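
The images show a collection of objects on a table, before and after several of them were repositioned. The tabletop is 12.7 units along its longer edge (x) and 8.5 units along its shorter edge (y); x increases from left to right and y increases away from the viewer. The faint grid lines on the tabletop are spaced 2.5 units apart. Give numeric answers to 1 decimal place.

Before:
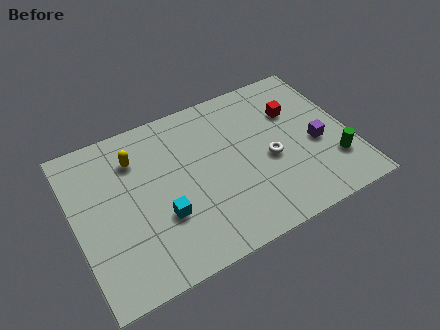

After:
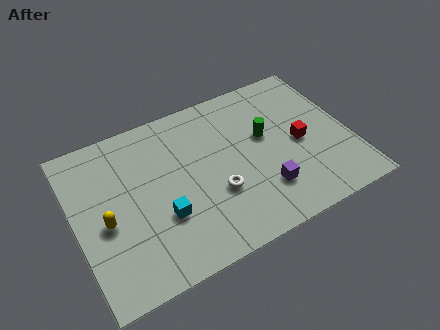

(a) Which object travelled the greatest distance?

the green cylinder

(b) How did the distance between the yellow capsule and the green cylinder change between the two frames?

-1.9

Before: roughly 9.6 units apart; after: 7.7. That's 1.9 units closer together.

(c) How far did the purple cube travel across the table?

3.0

The purple cube moved from about (11.1, 3.6) to (8.4, 2.2), a distance of √(2.7² + 1.4²) ≈ 3.0.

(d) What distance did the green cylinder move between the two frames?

3.9

The green cylinder moved from about (11.7, 2.3) to (8.9, 5.0), a distance of √(2.8² + 2.7²) ≈ 3.9.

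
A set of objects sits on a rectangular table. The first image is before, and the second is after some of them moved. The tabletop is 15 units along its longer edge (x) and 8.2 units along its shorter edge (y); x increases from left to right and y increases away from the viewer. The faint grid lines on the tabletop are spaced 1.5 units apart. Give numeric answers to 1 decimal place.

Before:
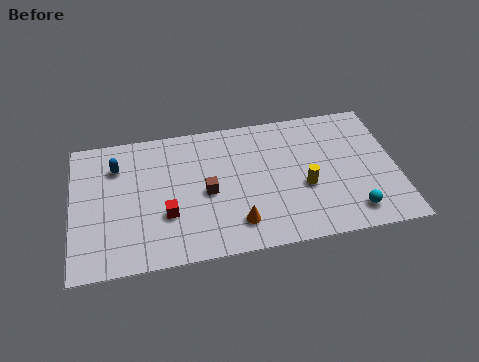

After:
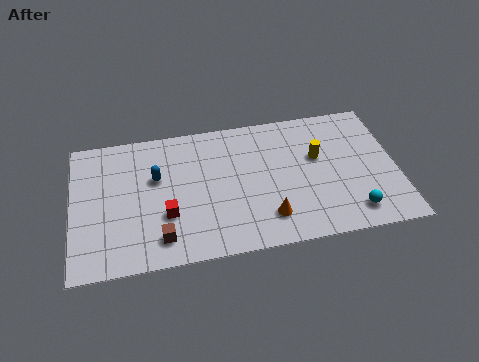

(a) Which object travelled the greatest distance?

the brown cube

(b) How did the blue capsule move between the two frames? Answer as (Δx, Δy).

(1.8, -1.0)

The blue capsule was at about (2.1, 6.1) and moved to about (3.9, 5.1).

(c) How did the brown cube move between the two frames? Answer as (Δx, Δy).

(-2.2, -2.3)

The brown cube was at about (6.2, 3.8) and moved to about (4.0, 1.5).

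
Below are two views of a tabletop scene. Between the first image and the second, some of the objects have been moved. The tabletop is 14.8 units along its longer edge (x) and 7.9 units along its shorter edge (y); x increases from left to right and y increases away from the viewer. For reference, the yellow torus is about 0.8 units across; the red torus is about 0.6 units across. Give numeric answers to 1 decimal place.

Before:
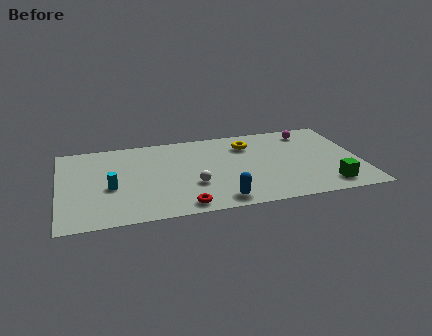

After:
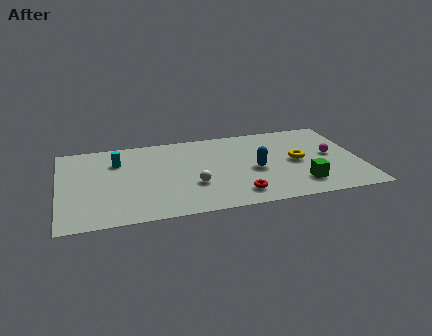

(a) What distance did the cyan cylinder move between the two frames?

2.4

The cyan cylinder moved from about (2.5, 3.3) to (2.9, 5.7), a distance of √(0.4² + 2.4²) ≈ 2.4.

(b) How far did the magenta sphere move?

2.7

From (12.5, 6.6) to (13.4, 4.1), the magenta sphere covered √(0.9² + 2.5²) ≈ 2.7 units.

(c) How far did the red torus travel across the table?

2.7

The red torus was near (5.9, 0.9) before and (8.6, 1.4) after, so it travelled √(2.7² + 0.5²) ≈ 2.7 units.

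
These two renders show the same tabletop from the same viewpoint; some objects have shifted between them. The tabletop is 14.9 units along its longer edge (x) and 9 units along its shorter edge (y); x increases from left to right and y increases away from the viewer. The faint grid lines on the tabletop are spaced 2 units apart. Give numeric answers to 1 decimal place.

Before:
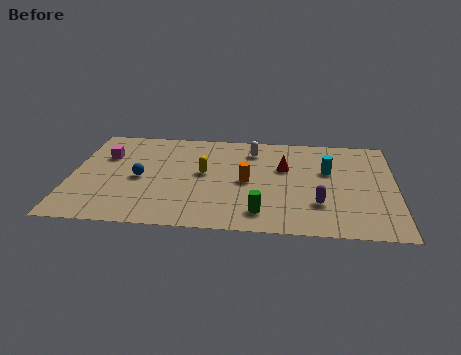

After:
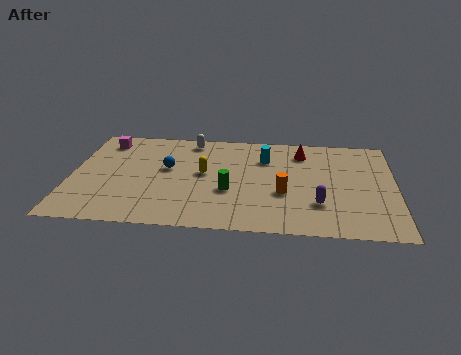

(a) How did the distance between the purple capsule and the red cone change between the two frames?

+1.2

The distance was about 3.5 in the first image and 4.7 in the second, so they moved 1.2 units further apart.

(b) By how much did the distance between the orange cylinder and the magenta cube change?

+2.5

The distance was about 6.8 in the first image and 9.3 in the second, so they moved 2.5 units further apart.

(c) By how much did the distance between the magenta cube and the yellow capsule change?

+0.6

They were about 4.8 units apart before and 5.4 after — 0.6 units further apart.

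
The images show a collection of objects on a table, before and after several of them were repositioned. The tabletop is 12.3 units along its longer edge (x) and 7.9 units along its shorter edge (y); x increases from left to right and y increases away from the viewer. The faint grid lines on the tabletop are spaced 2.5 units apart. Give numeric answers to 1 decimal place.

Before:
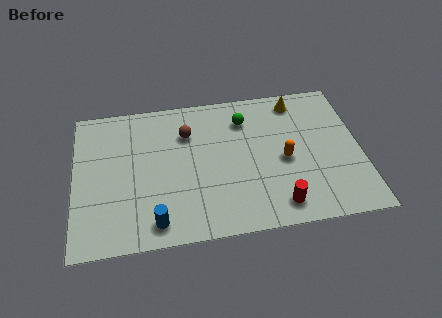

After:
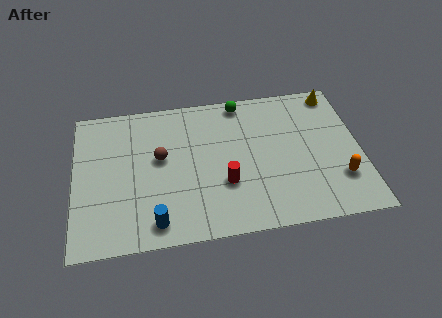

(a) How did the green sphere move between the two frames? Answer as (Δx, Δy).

(-0.1, 1.0)

The green sphere started near (7.4, 6.1) and ended near (7.3, 7.1).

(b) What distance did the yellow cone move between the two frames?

1.7

The yellow cone was near (9.7, 6.8) before and (11.4, 7.0) after, so it travelled √(1.7² + 0.2²) ≈ 1.7 units.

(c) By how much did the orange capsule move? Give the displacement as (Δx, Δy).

(2.3, -1.4)

The orange capsule was at about (9.0, 3.6) and moved to about (11.3, 2.2).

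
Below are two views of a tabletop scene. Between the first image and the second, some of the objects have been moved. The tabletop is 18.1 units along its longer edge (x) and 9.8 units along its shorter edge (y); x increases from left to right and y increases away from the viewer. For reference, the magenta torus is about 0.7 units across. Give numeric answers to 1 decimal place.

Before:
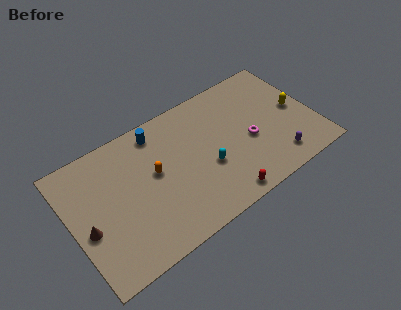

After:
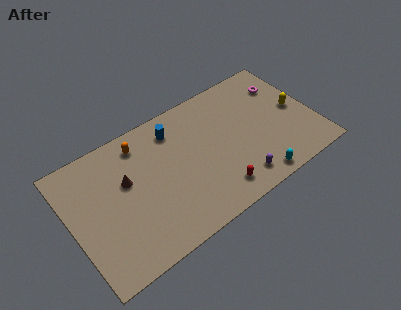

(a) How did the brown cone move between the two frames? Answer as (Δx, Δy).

(3.2, 1.9)

The brown cone was at about (1.0, 4.1) and moved to about (4.2, 6.0).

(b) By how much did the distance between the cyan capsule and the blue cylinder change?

+3.0

Before: roughly 5.5 units apart; after: 8.5. That's 3.0 units further apart.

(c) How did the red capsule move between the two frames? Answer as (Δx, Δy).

(-0.3, 0.7)

The red capsule was at about (10.5, 1.0) and moved to about (10.2, 1.7).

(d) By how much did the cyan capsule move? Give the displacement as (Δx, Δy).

(3.1, -2.8)

The cyan capsule started near (9.9, 3.8) and ended near (13.0, 1.0).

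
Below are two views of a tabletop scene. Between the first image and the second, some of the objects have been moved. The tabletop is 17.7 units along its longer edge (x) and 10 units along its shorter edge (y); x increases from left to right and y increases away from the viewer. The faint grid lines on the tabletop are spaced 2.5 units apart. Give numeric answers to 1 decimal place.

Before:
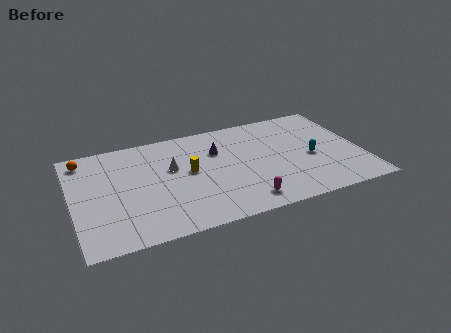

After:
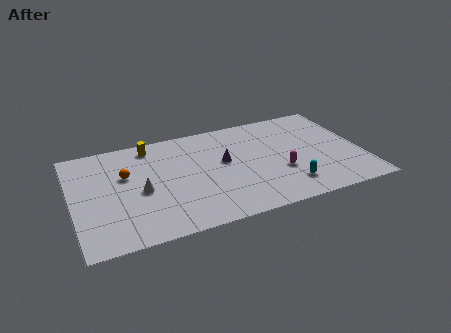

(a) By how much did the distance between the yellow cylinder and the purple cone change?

+2.8

The distance was about 2.4 in the first image and 5.2 in the second, so they moved 2.8 units further apart.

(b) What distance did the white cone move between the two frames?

2.6

The white cone moved from about (6.1, 6.1) to (4.1, 4.5), a distance of √(2.0² + 1.6²) ≈ 2.6.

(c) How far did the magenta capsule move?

3.3

The magenta capsule moved from about (10.1, 1.5) to (12.6, 3.6), a distance of √(2.5² + 2.1²) ≈ 3.3.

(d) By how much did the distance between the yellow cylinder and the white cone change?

+3.1

The distance was about 1.2 in the first image and 4.3 in the second, so they moved 3.1 units further apart.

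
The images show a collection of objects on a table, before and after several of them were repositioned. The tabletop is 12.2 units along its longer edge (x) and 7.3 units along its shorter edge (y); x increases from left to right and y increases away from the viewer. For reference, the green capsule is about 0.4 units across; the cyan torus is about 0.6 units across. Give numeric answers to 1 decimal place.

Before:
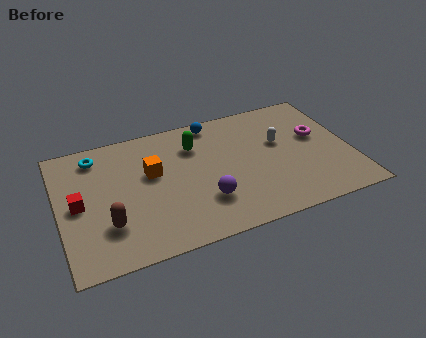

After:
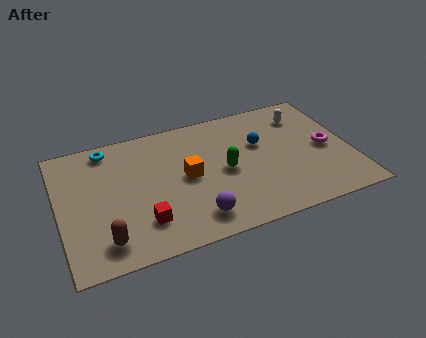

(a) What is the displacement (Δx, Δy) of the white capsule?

(1.2, 1.3)

The white capsule started near (9.3, 4.4) and ended near (10.5, 5.7).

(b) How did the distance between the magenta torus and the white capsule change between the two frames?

+0.7

They were about 1.6 units apart before and 2.3 after — 0.7 units further apart.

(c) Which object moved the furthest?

the red cube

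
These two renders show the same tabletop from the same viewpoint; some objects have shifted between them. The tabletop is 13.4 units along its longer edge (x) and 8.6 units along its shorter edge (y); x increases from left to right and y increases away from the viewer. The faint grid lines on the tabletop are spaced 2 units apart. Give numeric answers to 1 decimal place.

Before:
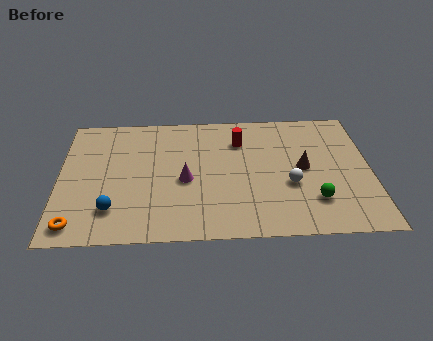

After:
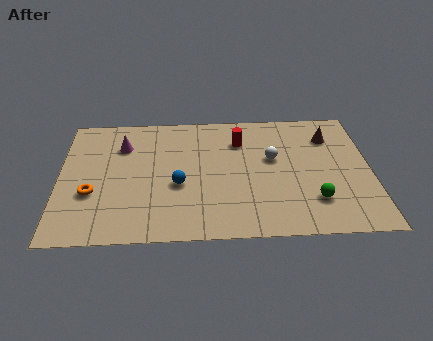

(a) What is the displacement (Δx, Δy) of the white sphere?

(-0.7, 1.8)

From the two frames, the white sphere sits at roughly (9.9, 3.3) before and (9.2, 5.1) after.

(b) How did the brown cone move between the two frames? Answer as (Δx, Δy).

(1.2, 2.1)

From the two frames, the brown cone sits at roughly (10.5, 4.4) before and (11.7, 6.5) after.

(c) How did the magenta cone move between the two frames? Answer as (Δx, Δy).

(-2.7, 2.5)

From the two frames, the magenta cone sits at roughly (5.4, 3.8) before and (2.7, 6.3) after.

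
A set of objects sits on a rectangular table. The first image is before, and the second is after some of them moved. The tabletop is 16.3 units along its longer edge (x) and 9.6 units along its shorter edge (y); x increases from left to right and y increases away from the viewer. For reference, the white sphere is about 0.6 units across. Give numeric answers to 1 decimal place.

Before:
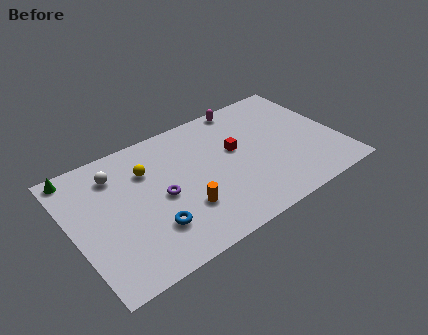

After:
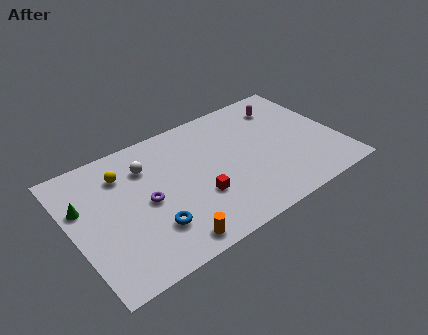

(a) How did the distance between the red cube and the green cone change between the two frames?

-2.6

Before: roughly 9.8 units apart; after: 7.2. That's 2.6 units closer together.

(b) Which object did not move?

the blue torus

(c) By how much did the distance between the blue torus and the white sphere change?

-0.6

Before: roughly 5.1 units apart; after: 4.5. That's 0.6 units closer together.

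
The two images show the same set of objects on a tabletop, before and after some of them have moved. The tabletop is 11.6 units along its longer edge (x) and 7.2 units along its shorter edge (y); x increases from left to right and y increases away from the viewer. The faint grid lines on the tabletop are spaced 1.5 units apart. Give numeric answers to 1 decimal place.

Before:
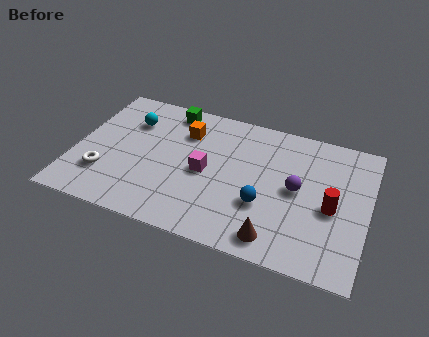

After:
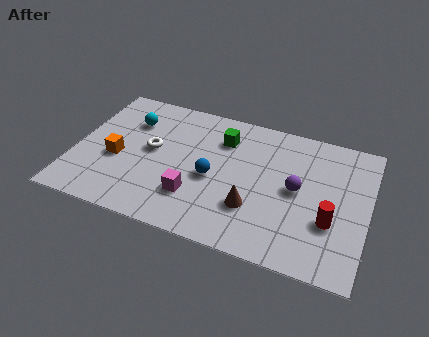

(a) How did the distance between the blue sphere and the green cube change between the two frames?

-3.4

Before: roughly 5.6 units apart; after: 2.2. That's 3.4 units closer together.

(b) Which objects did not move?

the purple sphere and the cyan sphere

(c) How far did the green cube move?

2.4

The green cube moved from about (3.5, 6.3) to (5.7, 5.4), a distance of √(2.2² + 0.9²) ≈ 2.4.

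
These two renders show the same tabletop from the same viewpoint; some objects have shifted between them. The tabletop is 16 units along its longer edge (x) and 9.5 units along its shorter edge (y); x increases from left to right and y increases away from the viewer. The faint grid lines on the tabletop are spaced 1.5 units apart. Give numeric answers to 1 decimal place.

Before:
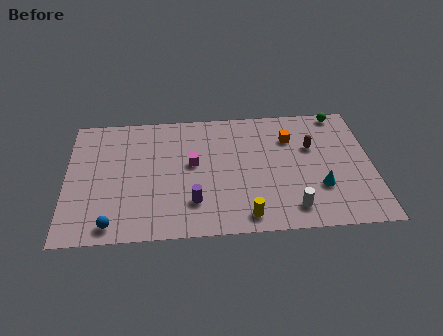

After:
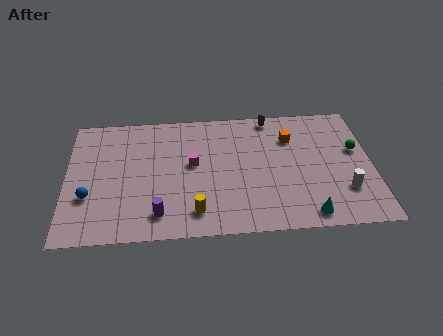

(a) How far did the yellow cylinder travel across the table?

2.6

The yellow cylinder was near (9.3, 1.2) before and (6.7, 1.7) after, so it travelled √(2.6² + 0.5²) ≈ 2.6 units.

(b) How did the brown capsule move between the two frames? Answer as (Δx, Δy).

(-2.1, 2.5)

The brown capsule was at about (12.9, 6.1) and moved to about (10.8, 8.6).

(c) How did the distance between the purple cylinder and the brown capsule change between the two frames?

+1.8

They were about 7.3 units apart before and 9.1 after — 1.8 units further apart.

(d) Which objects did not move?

the magenta cube and the orange cube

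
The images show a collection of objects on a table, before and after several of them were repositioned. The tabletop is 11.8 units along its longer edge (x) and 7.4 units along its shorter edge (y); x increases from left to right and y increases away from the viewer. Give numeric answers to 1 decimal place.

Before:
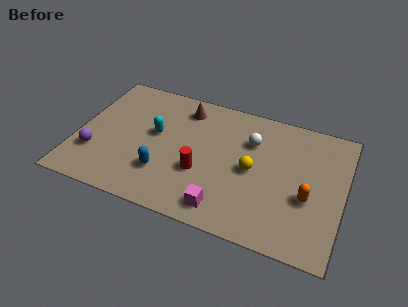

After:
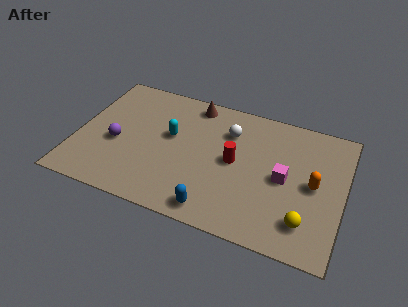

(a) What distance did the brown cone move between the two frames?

0.6

The brown cone was near (4.5, 6.1) before and (4.9, 6.5) after, so it travelled √(0.4² + 0.4²) ≈ 0.6 units.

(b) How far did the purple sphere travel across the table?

1.3

The purple sphere moved from about (0.9, 2.2) to (1.8, 3.1), a distance of √(0.9² + 0.9²) ≈ 1.3.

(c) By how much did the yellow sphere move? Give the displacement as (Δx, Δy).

(2.5, -2.0)

The yellow sphere was at about (7.8, 3.6) and moved to about (10.3, 1.6).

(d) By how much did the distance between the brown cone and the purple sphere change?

-0.7

They were about 5.3 units apart before and 4.6 after — 0.7 units closer together.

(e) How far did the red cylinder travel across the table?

1.8

The red cylinder was near (5.6, 2.7) before and (7.0, 3.8) after, so it travelled √(1.4² + 1.1²) ≈ 1.8 units.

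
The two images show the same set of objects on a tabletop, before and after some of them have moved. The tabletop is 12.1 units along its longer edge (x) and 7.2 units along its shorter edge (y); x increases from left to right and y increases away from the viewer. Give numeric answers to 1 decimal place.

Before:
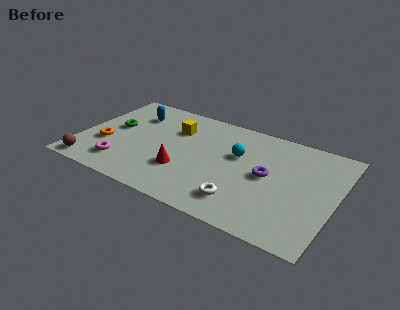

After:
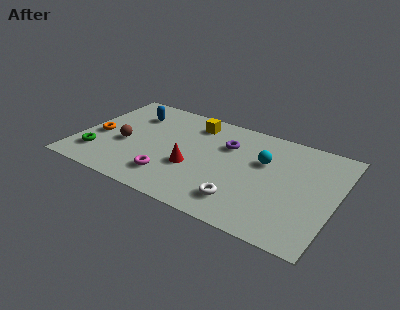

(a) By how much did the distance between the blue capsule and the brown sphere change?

-2.4

Before: roughly 4.8 units apart; after: 2.4. That's 2.4 units closer together.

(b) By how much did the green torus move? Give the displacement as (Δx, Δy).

(-0.4, -2.3)

The green torus started near (1.5, 4.0) and ended near (1.1, 1.7).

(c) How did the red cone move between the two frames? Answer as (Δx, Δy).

(0.4, 0.4)

The red cone was at about (5.1, 2.3) and moved to about (5.5, 2.7).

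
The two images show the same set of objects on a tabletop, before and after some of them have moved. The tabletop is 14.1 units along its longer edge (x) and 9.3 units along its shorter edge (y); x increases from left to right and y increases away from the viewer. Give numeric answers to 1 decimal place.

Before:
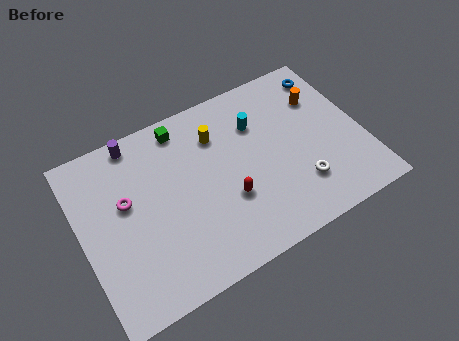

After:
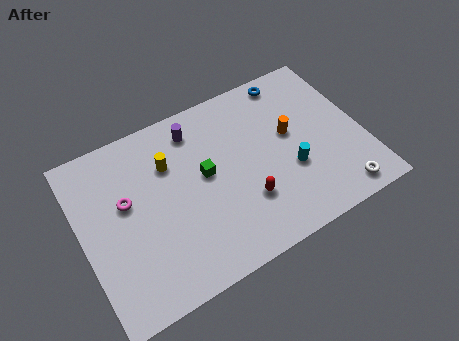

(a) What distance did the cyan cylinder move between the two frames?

3.4

The cyan cylinder moved from about (9.1, 6.6) to (10.3, 3.4), a distance of √(1.2² + 3.2²) ≈ 3.4.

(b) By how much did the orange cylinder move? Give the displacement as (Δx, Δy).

(-1.8, -1.3)

From the two frames, the orange cylinder sits at roughly (12.4, 6.6) before and (10.6, 5.3) after.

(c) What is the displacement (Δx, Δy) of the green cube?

(0.7, -3.0)

From the two frames, the green cube sits at roughly (5.5, 8.1) before and (6.2, 5.1) after.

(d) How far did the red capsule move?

0.9

The red capsule moved from about (7.1, 3.3) to (7.9, 2.8), a distance of √(0.8² + 0.5²) ≈ 0.9.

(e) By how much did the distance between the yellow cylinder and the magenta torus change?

-2.5

The distance was about 5.0 in the first image and 2.5 in the second, so they moved 2.5 units closer together.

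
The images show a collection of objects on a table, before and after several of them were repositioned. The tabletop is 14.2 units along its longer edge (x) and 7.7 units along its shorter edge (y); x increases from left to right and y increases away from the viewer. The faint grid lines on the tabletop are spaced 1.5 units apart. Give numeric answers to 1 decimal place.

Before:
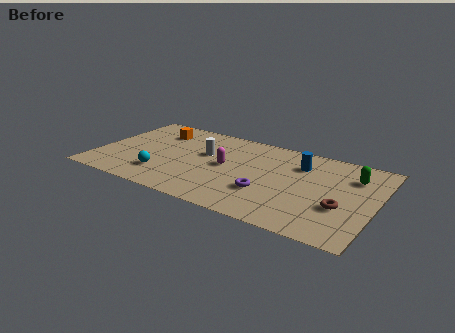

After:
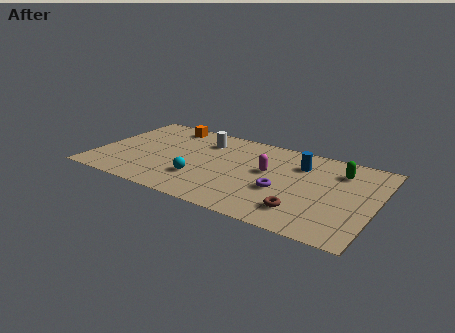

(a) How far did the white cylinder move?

1.2

The white cylinder was near (5.4, 4.7) before and (5.2, 5.9) after, so it travelled √(0.2² + 1.2²) ≈ 1.2 units.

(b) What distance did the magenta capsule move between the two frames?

2.1

The magenta capsule moved from about (6.6, 4.0) to (8.7, 4.4), a distance of √(2.1² + 0.4²) ≈ 2.1.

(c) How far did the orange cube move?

0.9

The orange cube was near (2.7, 5.9) before and (3.1, 6.7) after, so it travelled √(0.4² + 0.8²) ≈ 0.9 units.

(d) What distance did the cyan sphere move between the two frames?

1.9

From (3.6, 1.9) to (5.5, 2.3), the cyan sphere covered √(1.9² + 0.4²) ≈ 1.9 units.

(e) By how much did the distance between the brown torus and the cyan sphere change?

-3.7

The distance was about 9.0 in the first image and 5.3 in the second, so they moved 3.7 units closer together.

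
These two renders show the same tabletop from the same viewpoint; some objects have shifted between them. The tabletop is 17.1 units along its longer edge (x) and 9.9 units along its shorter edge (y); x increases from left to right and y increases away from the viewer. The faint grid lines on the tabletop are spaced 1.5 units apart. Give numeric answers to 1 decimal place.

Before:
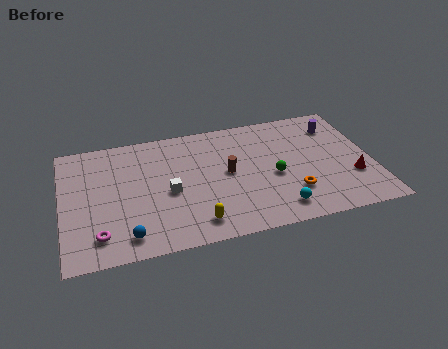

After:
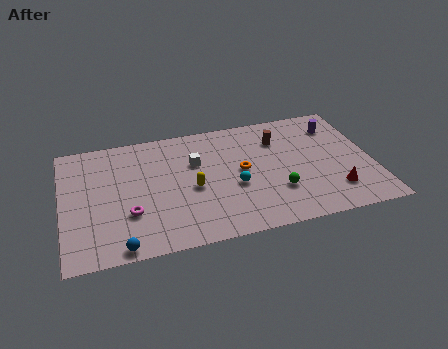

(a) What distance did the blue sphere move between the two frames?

0.8

From (3.4, 1.5) to (3.0, 0.8), the blue sphere covered √(0.4² + 0.7²) ≈ 0.8 units.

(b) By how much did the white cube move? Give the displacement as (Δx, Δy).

(1.6, 2.1)

From the two frames, the white cube sits at roughly (5.8, 4.4) before and (7.4, 6.5) after.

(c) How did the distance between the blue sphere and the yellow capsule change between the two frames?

+1.8

Before: roughly 3.7 units apart; after: 5.5. That's 1.8 units further apart.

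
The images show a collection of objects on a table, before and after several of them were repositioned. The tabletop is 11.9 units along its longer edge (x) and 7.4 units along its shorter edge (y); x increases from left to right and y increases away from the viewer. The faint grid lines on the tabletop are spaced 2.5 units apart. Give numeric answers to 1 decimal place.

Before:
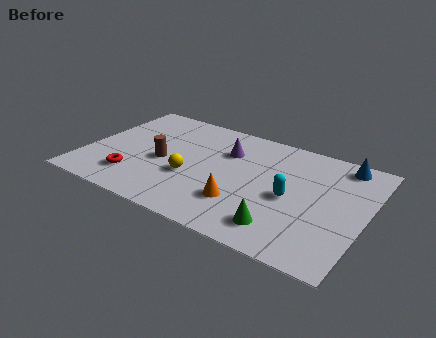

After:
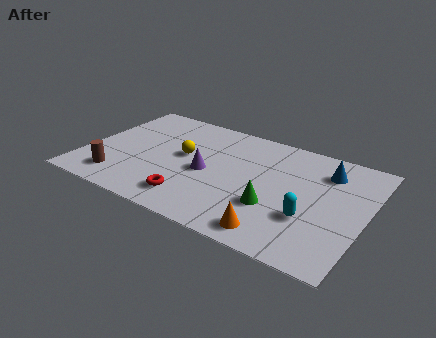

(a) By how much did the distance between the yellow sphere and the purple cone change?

-1.4

They were about 2.7 units apart before and 1.3 after — 1.4 units closer together.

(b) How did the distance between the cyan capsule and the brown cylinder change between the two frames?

+2.6

Before: roughly 5.5 units apart; after: 8.1. That's 2.6 units further apart.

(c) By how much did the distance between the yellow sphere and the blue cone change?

-0.9

The distance was about 7.0 in the first image and 6.1 in the second, so they moved 0.9 units closer together.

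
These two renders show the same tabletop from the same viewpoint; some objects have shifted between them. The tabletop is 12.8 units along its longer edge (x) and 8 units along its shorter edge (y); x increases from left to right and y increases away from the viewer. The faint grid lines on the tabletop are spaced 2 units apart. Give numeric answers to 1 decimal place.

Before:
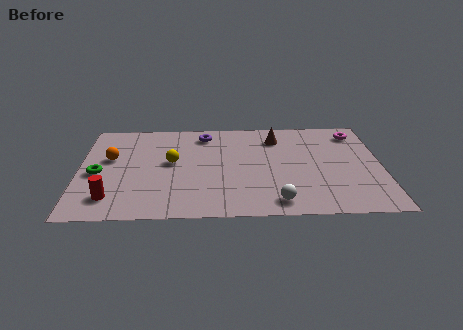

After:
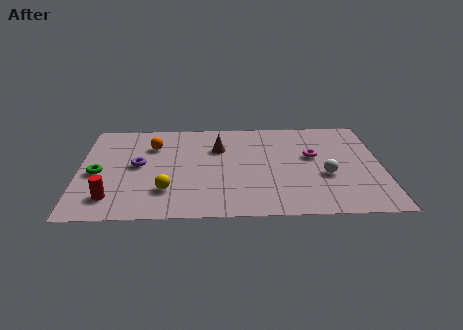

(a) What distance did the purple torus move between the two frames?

3.8

The purple torus moved from about (5.3, 6.7) to (2.5, 4.2), a distance of √(2.8² + 2.5²) ≈ 3.8.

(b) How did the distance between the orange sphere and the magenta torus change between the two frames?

-3.8

The distance was about 10.7 in the first image and 6.9 in the second, so they moved 3.8 units closer together.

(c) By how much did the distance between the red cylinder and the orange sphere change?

+1.3

Before: roughly 3.2 units apart; after: 4.5. That's 1.3 units further apart.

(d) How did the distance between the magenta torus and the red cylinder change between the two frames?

-2.5

Before: roughly 11.5 units apart; after: 9.0. That's 2.5 units closer together.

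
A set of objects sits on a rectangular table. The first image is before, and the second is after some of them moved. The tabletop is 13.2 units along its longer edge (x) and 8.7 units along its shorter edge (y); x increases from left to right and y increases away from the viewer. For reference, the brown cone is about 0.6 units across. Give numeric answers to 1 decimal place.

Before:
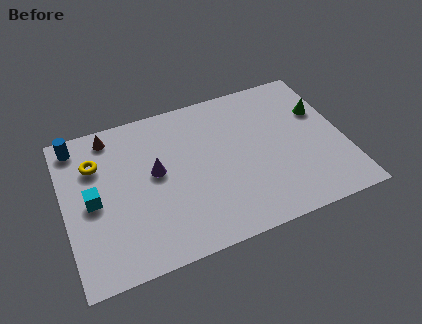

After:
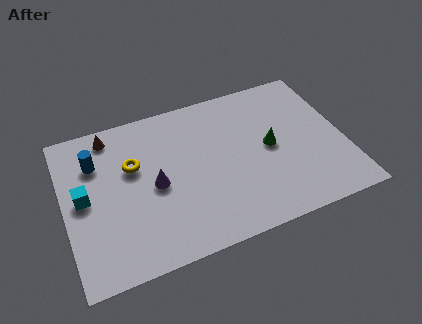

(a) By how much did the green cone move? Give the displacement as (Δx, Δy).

(-2.6, -1.3)

From the two frames, the green cone sits at roughly (12.3, 5.7) before and (9.7, 4.4) after.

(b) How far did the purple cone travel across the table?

0.7

From (4.3, 4.8) to (4.2, 4.1), the purple cone covered √(0.1² + 0.7²) ≈ 0.7 units.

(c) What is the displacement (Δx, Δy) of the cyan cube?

(-0.4, 0.3)

The cyan cube was at about (1.3, 4.2) and moved to about (0.9, 4.5).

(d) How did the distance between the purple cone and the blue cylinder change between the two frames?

-1.1

The distance was about 4.5 in the first image and 3.4 in the second, so they moved 1.1 units closer together.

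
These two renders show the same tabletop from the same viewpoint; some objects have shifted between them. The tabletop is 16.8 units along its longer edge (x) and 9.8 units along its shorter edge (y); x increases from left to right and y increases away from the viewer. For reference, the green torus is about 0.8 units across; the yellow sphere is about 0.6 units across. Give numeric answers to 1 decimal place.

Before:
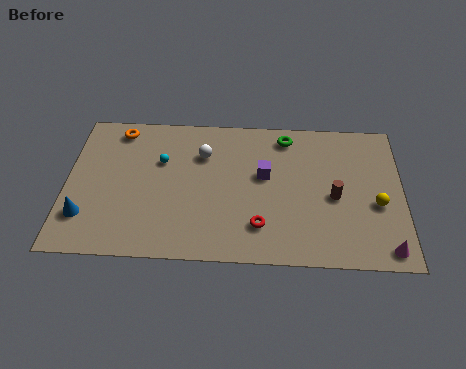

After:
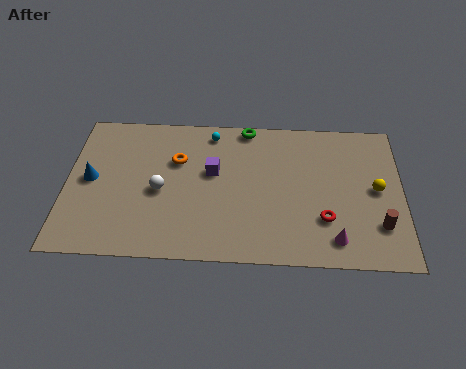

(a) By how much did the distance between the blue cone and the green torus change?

-2.8

Before: roughly 11.6 units apart; after: 8.8. That's 2.8 units closer together.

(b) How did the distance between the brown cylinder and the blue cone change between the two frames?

+2.1

The distance was about 12.5 in the first image and 14.6 in the second, so they moved 2.1 units further apart.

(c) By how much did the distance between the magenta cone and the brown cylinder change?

-1.7

They were about 4.1 units apart before and 2.4 after — 1.7 units closer together.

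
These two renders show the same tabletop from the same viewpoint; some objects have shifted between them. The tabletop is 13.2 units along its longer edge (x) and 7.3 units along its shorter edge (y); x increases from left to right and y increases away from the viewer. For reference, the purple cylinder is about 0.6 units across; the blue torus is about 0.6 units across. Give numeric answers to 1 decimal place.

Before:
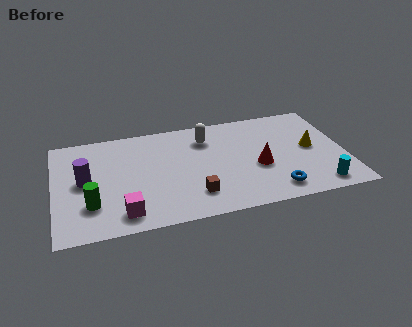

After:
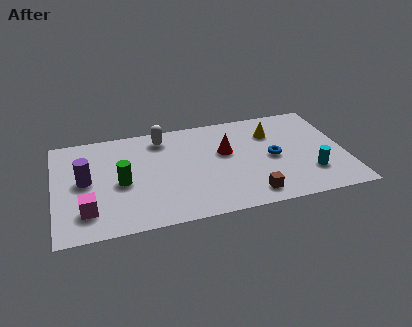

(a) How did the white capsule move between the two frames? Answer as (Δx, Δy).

(-2.0, 0.5)

From the two frames, the white capsule sits at roughly (7.0, 5.6) before and (5.0, 6.1) after.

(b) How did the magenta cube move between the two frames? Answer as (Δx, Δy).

(-1.6, 0.5)

The magenta cube was at about (3.0, 1.2) and moved to about (1.4, 1.7).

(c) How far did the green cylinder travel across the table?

1.8

From (1.6, 2.1) to (3.0, 3.3), the green cylinder covered √(1.4² + 1.2²) ≈ 1.8 units.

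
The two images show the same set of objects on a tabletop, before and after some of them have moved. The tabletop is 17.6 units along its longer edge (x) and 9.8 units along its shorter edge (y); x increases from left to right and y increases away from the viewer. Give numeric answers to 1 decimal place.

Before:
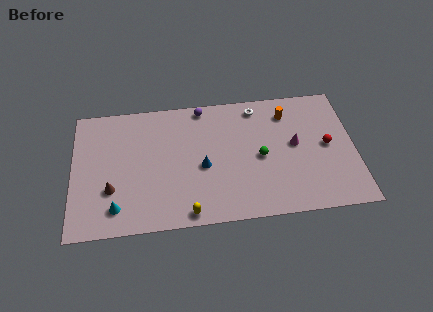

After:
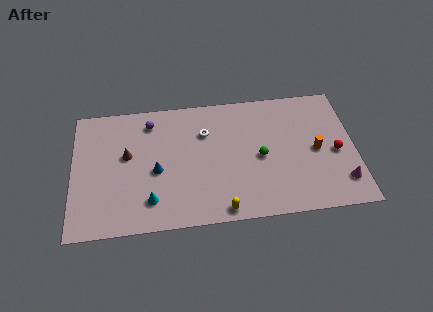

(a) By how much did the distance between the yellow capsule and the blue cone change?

+1.7

They were about 3.5 units apart before and 5.2 after — 1.7 units further apart.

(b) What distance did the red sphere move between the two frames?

0.8

The red sphere moved from about (15.9, 5.0) to (16.4, 4.4), a distance of √(0.5² + 0.6²) ≈ 0.8.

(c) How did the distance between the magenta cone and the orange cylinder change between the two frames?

+0.5

Before: roughly 2.5 units apart; after: 3.0. That's 0.5 units further apart.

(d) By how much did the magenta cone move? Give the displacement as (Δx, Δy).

(2.8, -3.2)

From the two frames, the magenta cone sits at roughly (13.9, 5.3) before and (16.7, 2.1) after.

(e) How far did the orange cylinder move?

3.5

The orange cylinder was near (13.5, 7.8) before and (15.2, 4.7) after, so it travelled √(1.7² + 3.1²) ≈ 3.5 units.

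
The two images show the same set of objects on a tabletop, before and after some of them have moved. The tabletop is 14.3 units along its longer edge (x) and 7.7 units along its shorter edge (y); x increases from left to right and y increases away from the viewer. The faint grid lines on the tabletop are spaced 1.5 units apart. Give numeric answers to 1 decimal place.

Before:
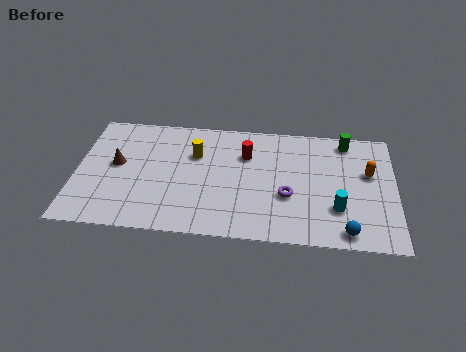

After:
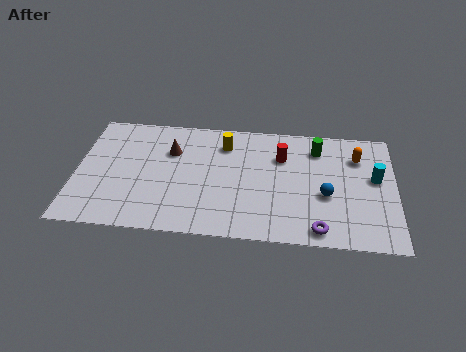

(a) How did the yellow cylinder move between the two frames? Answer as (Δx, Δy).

(1.3, 0.8)

The yellow cylinder started near (5.3, 5.2) and ended near (6.6, 6.0).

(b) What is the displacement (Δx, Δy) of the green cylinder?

(-1.3, -0.6)

From the two frames, the green cylinder sits at roughly (12.1, 6.7) before and (10.8, 6.1) after.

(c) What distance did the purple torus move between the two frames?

2.4

From (9.5, 2.9) to (10.9, 0.9), the purple torus covered √(1.4² + 2.0²) ≈ 2.4 units.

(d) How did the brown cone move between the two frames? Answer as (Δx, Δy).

(2.4, 1.1)

The brown cone was at about (1.8, 4.2) and moved to about (4.2, 5.3).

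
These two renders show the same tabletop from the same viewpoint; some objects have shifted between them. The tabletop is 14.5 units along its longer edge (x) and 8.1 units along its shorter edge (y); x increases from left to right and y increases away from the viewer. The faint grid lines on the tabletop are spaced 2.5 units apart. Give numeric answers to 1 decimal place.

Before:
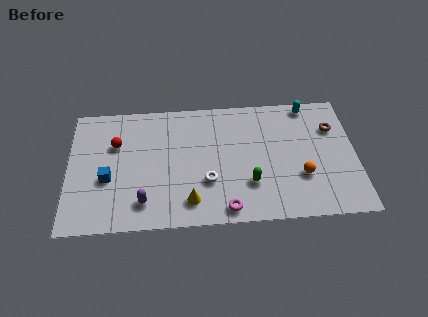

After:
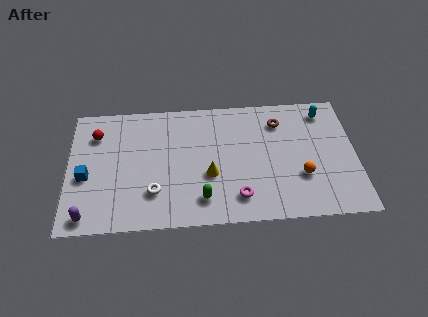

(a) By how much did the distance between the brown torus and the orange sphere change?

+0.3

The distance was about 3.4 in the first image and 3.7 in the second, so they moved 0.3 units further apart.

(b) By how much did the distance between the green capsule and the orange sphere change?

+2.5

The distance was about 2.6 in the first image and 5.1 in the second, so they moved 2.5 units further apart.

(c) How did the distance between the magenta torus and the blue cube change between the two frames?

+1.5

They were about 6.3 units apart before and 7.8 after — 1.5 units further apart.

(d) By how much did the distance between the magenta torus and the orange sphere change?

-0.8

Before: roughly 4.2 units apart; after: 3.4. That's 0.8 units closer together.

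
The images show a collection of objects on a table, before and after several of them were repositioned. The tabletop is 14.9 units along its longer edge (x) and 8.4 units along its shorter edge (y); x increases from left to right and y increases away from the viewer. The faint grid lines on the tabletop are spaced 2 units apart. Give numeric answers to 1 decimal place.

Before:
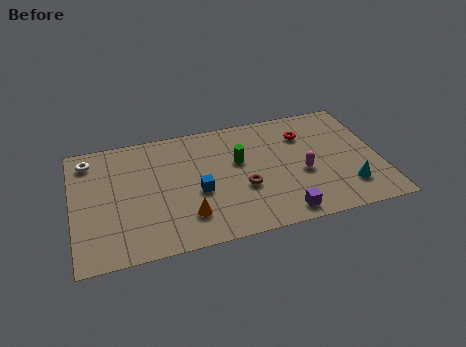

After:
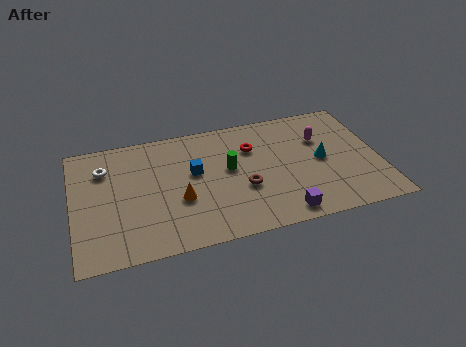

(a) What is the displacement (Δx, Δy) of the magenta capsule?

(1.1, 2.2)

From the two frames, the magenta capsule sits at roughly (11.1, 3.5) before and (12.2, 5.7) after.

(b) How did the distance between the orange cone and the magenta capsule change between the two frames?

+1.6

The distance was about 5.9 in the first image and 7.5 in the second, so they moved 1.6 units further apart.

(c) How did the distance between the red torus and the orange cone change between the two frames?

-2.7

They were about 7.3 units apart before and 4.6 after — 2.7 units closer together.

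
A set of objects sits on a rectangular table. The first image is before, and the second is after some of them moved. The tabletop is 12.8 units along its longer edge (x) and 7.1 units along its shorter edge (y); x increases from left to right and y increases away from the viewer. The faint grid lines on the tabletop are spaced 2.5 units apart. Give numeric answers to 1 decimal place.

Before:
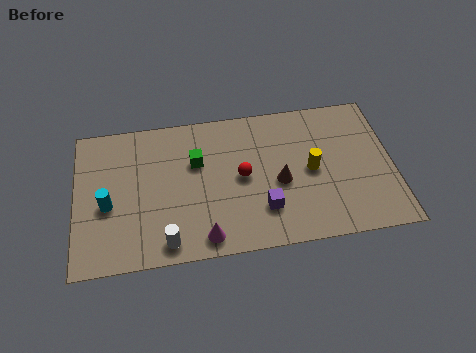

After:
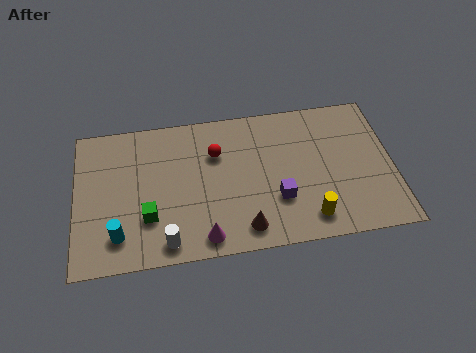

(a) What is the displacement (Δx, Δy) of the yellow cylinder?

(-0.2, -2.3)

The yellow cylinder was at about (9.5, 3.5) and moved to about (9.3, 1.2).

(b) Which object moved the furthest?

the green cube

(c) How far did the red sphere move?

1.6

From (6.7, 3.6) to (5.7, 4.9), the red sphere covered √(1.0² + 1.3²) ≈ 1.6 units.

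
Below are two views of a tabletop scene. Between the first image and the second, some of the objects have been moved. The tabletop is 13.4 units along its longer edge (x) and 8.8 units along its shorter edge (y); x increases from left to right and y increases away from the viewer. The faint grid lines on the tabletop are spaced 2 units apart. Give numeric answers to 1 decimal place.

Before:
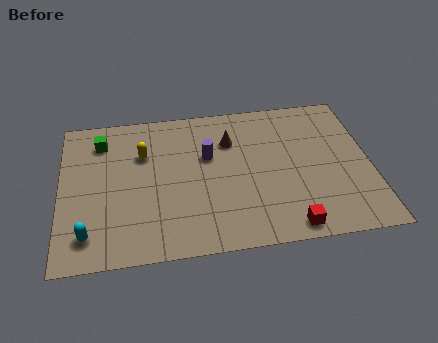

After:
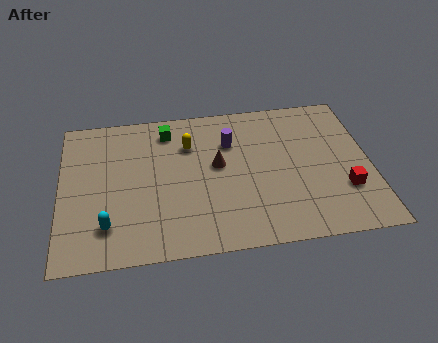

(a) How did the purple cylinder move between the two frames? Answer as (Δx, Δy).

(1.0, 0.7)

The purple cylinder started near (6.4, 5.5) and ended near (7.4, 6.2).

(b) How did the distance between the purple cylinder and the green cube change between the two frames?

-1.9

Before: roughly 4.8 units apart; after: 2.9. That's 1.9 units closer together.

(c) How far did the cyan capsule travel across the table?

0.9

The cyan capsule moved from about (1.2, 1.6) to (2.0, 2.0), a distance of √(0.8² + 0.4²) ≈ 0.9.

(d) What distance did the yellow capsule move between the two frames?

2.0

From (3.6, 6.0) to (5.6, 6.3), the yellow capsule covered √(2.0² + 0.3²) ≈ 2.0 units.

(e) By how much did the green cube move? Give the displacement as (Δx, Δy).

(2.9, 0.3)

From the two frames, the green cube sits at roughly (1.8, 7.0) before and (4.7, 7.3) after.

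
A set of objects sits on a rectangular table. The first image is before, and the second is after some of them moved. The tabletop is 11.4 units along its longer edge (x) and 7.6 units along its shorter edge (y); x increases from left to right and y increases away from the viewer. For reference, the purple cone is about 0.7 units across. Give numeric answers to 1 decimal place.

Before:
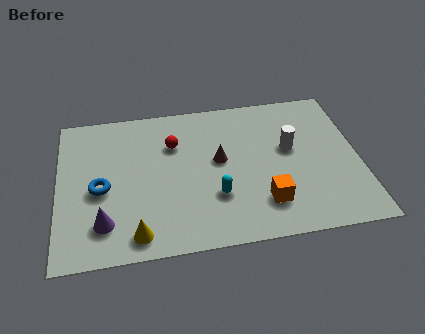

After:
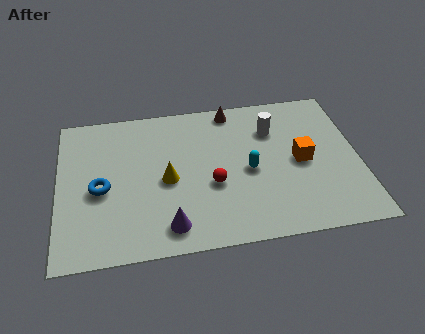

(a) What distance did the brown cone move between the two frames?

2.7

The brown cone moved from about (6.1, 4.2) to (6.7, 6.8), a distance of √(0.6² + 2.6²) ≈ 2.7.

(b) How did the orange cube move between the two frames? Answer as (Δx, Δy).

(1.5, 1.9)

From the two frames, the orange cube sits at roughly (7.7, 1.8) before and (9.2, 3.7) after.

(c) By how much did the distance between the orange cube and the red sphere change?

-1.3

The distance was about 4.8 in the first image and 3.5 in the second, so they moved 1.3 units closer together.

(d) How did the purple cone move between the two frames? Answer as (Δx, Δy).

(2.4, -0.5)

The purple cone started near (1.7, 1.7) and ended near (4.1, 1.2).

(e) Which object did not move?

the blue torus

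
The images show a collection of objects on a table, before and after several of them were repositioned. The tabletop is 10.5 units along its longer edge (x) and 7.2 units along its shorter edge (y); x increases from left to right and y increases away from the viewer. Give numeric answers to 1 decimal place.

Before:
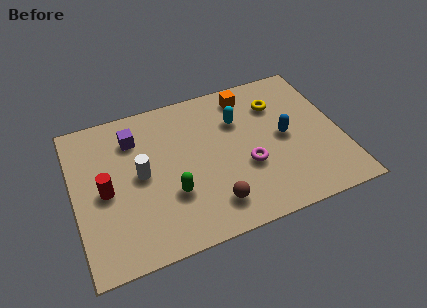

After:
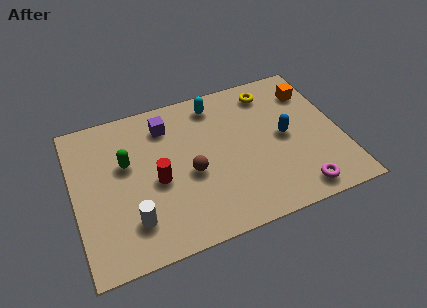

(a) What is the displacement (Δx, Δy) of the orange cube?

(2.5, -0.6)

From the two frames, the orange cube sits at roughly (7.1, 6.1) before and (9.6, 5.5) after.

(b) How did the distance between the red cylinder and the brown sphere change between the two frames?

-3.2

Before: roughly 4.5 units apart; after: 1.3. That's 3.2 units closer together.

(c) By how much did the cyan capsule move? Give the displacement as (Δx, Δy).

(-0.8, 1.1)

The cyan capsule started near (6.6, 5.0) and ended near (5.8, 6.1).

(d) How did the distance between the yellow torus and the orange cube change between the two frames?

+0.3

They were about 1.4 units apart before and 1.7 after — 0.3 units further apart.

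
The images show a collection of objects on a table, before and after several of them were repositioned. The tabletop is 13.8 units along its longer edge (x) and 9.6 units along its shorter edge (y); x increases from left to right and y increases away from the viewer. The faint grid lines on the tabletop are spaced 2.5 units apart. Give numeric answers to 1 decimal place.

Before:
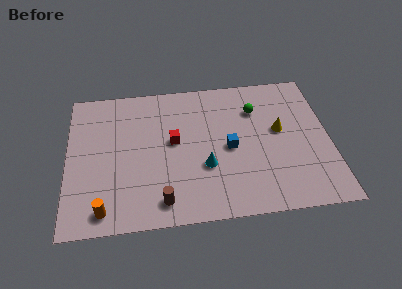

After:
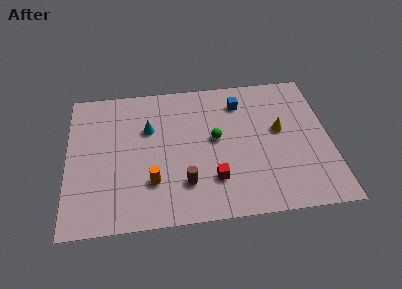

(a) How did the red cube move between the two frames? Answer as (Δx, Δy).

(2.0, -2.8)

The red cube started near (5.6, 5.3) and ended near (7.6, 2.5).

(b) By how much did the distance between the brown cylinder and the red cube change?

-2.5

They were about 4.0 units apart before and 1.5 after — 2.5 units closer together.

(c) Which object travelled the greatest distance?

the cyan cone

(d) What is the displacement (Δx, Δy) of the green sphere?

(-2.2, -1.8)

The green sphere started near (10.0, 7.0) and ended near (7.8, 5.2).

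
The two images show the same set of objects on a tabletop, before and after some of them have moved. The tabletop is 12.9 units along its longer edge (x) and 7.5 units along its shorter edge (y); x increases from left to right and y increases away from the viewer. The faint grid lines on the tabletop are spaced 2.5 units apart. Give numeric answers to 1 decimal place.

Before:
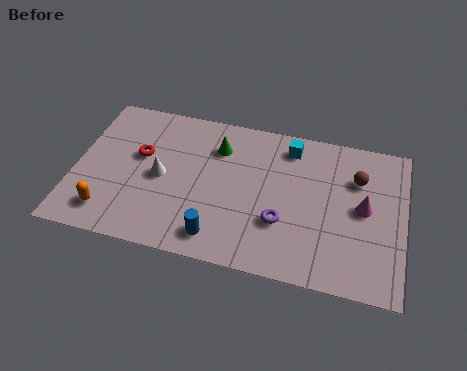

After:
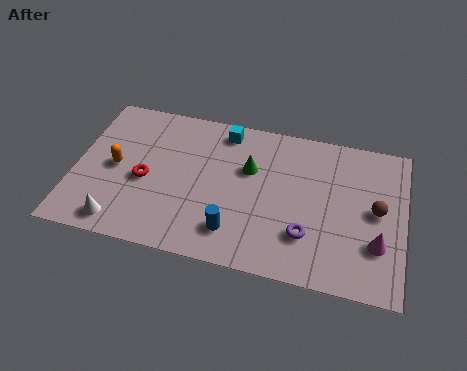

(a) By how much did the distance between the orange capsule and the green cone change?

-0.5

Before: roughly 5.8 units apart; after: 5.3. That's 0.5 units closer together.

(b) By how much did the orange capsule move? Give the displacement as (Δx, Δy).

(0.1, 2.3)

The orange capsule started near (1.5, 1.4) and ended near (1.6, 3.7).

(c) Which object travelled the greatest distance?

the white cone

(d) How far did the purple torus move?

1.1

From (8.2, 2.5) to (9.2, 2.1), the purple torus covered √(1.0² + 0.4²) ≈ 1.1 units.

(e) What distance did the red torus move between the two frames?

1.2

The red torus moved from about (2.5, 4.5) to (2.8, 3.3), a distance of √(0.3² + 1.2²) ≈ 1.2.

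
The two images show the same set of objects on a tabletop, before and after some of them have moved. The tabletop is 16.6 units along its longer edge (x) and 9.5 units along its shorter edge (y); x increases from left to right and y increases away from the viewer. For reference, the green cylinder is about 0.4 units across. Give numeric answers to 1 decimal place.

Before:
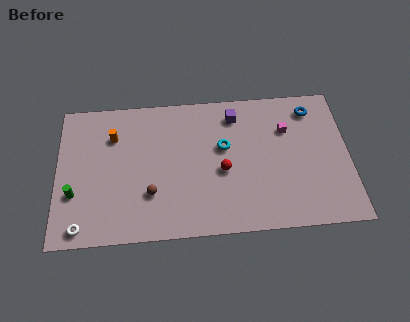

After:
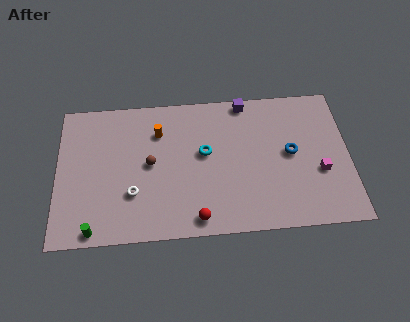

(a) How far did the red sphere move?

3.4

The red sphere was near (9.4, 4.1) before and (7.9, 1.1) after, so it travelled √(1.5² + 3.0²) ≈ 3.4 units.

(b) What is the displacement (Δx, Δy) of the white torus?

(2.9, 2.0)

From the two frames, the white torus sits at roughly (1.4, 1.0) before and (4.3, 3.0) after.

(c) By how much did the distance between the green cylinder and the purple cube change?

+1.5

They were about 10.3 units apart before and 11.8 after — 1.5 units further apart.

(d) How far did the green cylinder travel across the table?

2.6

The green cylinder was near (1.0, 3.2) before and (2.1, 0.8) after, so it travelled √(1.1² + 2.4²) ≈ 2.6 units.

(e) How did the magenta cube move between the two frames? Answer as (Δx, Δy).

(1.8, -3.0)

The magenta cube started near (13.1, 6.6) and ended near (14.9, 3.6).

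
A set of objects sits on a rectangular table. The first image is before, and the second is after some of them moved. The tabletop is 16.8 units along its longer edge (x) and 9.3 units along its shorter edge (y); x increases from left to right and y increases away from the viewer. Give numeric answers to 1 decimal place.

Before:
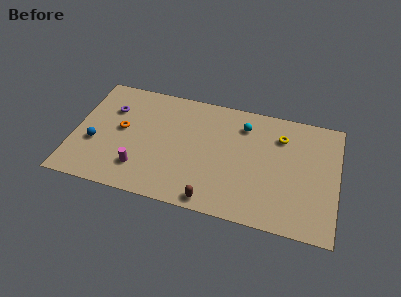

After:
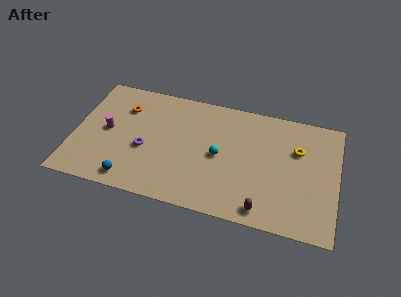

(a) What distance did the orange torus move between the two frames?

1.8

The orange torus was near (3.0, 5.0) before and (3.0, 6.8) after, so it travelled √(0.0² + 1.8²) ≈ 1.8 units.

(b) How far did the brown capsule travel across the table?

3.2

From (9.1, 0.9) to (12.3, 1.1), the brown capsule covered √(3.2² + 0.2²) ≈ 3.2 units.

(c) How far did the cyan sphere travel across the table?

3.1

The cyan sphere was near (10.7, 7.3) before and (9.3, 4.5) after, so it travelled √(1.4² + 2.8²) ≈ 3.1 units.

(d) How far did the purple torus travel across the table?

3.6

From (2.2, 6.5) to (4.6, 3.8), the purple torus covered √(2.4² + 2.7²) ≈ 3.6 units.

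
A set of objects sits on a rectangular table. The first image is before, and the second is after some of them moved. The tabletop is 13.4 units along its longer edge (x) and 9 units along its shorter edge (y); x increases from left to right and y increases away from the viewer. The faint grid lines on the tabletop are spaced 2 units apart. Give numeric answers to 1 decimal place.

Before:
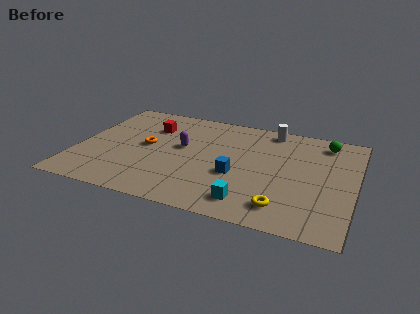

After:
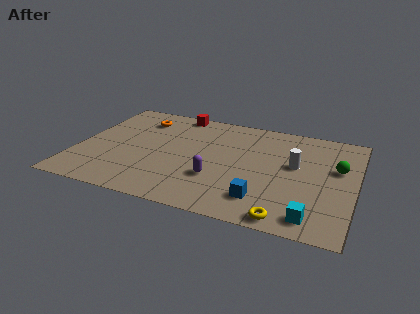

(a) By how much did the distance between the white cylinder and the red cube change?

+0.8

Before: roughly 6.0 units apart; after: 6.8. That's 0.8 units further apart.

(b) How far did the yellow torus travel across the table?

0.8

The yellow torus was near (10.2, 1.6) before and (10.4, 0.8) after, so it travelled √(0.2² + 0.8²) ≈ 0.8 units.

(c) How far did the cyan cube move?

3.0

The cyan cube was near (8.6, 1.5) before and (11.6, 1.2) after, so it travelled √(3.0² + 0.3²) ≈ 3.0 units.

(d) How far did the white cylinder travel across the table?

3.1

The white cylinder was near (9.1, 8.0) before and (10.5, 5.2) after, so it travelled √(1.4² + 2.8²) ≈ 3.1 units.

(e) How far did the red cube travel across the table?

2.0

From (3.3, 6.5) to (4.4, 8.2), the red cube covered √(1.1² + 1.7²) ≈ 2.0 units.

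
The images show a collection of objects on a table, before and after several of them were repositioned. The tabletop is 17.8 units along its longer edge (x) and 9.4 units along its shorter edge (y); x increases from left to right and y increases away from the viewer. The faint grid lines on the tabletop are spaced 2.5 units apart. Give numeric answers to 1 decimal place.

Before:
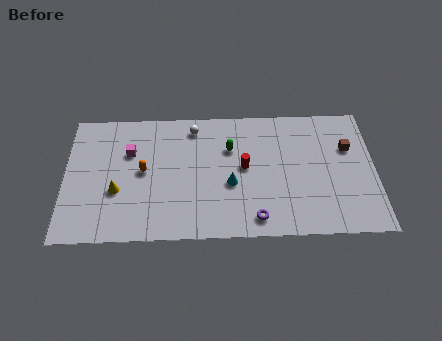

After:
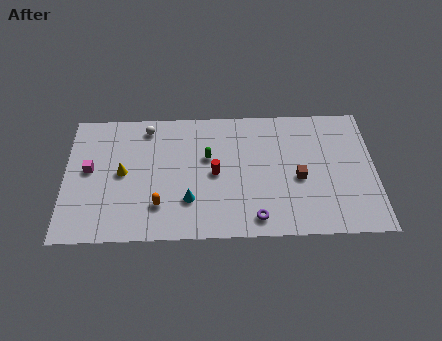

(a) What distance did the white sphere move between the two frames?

2.7

The white sphere moved from about (7.4, 8.0) to (4.7, 8.1), a distance of √(2.7² + 0.1²) ≈ 2.7.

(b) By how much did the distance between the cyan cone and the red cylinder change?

+1.0

The distance was about 1.4 in the first image and 2.4 in the second, so they moved 1.0 units further apart.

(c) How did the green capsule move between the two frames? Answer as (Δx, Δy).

(-1.3, -0.6)

The green capsule started near (9.5, 6.4) and ended near (8.2, 5.8).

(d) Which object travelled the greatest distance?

the brown cube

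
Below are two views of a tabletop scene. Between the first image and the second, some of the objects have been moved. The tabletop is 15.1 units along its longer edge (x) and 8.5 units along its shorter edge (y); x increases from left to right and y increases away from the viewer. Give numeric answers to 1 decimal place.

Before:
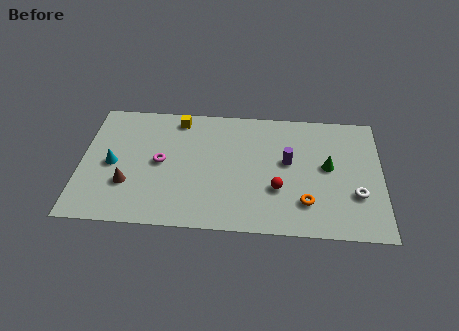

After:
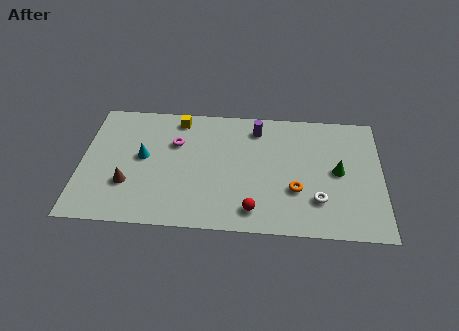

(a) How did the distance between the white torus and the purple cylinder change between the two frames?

+1.7

They were about 3.9 units apart before and 5.6 after — 1.7 units further apart.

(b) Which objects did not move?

the yellow cube and the brown cone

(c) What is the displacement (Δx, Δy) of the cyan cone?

(1.5, 0.6)

The cyan cone started near (1.6, 4.0) and ended near (3.1, 4.6).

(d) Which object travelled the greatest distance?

the purple cylinder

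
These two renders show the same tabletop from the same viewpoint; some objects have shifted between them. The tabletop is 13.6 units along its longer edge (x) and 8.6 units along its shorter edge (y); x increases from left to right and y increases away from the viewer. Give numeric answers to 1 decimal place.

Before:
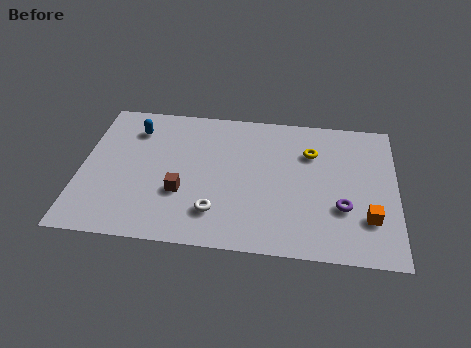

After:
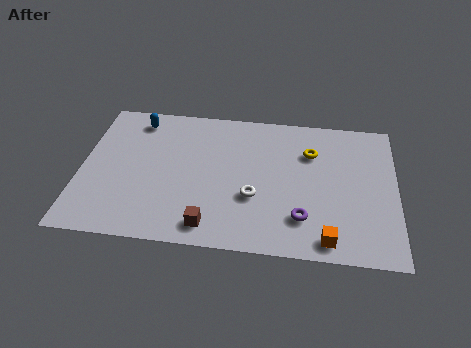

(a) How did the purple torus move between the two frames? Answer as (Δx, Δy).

(-1.7, -0.8)

The purple torus started near (11.3, 2.9) and ended near (9.6, 2.1).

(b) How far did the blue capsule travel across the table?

0.6

The blue capsule was near (2.2, 6.7) before and (2.3, 7.3) after, so it travelled √(0.1² + 0.6²) ≈ 0.6 units.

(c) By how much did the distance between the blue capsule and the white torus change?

+0.7

Before: roughly 6.0 units apart; after: 6.7. That's 0.7 units further apart.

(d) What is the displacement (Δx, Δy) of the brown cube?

(1.3, -1.8)

From the two frames, the brown cube sits at roughly (4.4, 3.0) before and (5.7, 1.2) after.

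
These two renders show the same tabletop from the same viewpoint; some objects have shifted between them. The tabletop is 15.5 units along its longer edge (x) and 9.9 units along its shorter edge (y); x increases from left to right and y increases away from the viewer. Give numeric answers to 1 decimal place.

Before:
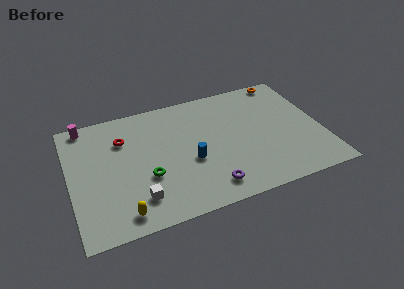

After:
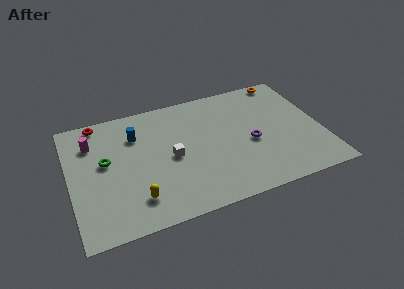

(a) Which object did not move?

the orange torus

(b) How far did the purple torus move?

4.0

The purple torus was near (8.2, 1.6) before and (11.1, 4.3) after, so it travelled √(2.9² + 2.7²) ≈ 4.0 units.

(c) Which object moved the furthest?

the blue cylinder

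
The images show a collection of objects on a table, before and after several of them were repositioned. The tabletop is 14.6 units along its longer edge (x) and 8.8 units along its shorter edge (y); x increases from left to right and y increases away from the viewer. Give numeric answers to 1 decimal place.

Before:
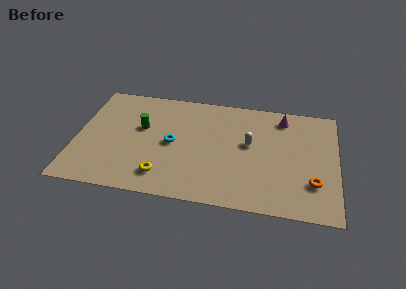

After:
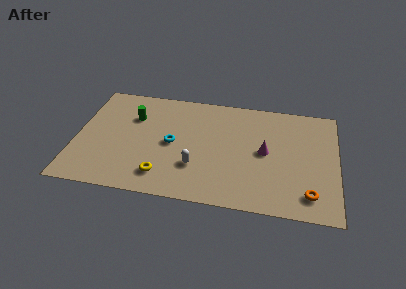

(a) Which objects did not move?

the cyan torus and the yellow torus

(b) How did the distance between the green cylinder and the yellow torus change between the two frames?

+0.9

The distance was about 3.9 in the first image and 4.8 in the second, so they moved 0.9 units further apart.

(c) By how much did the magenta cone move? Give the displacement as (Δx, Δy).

(-0.9, -2.9)

From the two frames, the magenta cone sits at roughly (11.5, 7.4) before and (10.6, 4.5) after.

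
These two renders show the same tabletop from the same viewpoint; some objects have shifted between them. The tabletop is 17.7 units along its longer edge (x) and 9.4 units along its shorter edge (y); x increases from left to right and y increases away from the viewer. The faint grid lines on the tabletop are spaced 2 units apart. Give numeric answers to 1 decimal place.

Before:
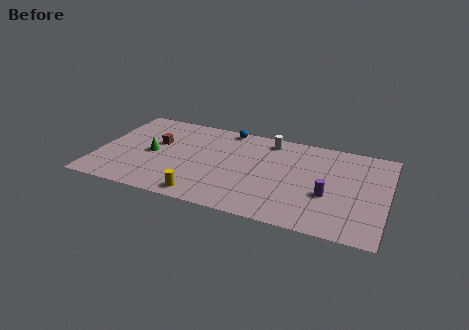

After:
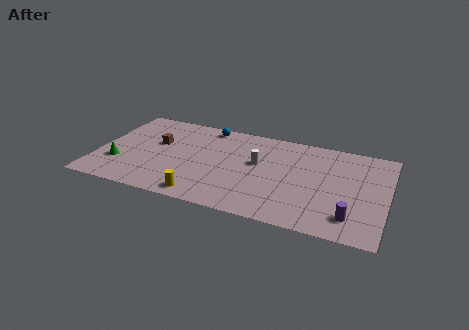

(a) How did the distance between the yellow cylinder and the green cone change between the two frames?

+0.8

They were about 4.9 units apart before and 5.7 after — 0.8 units further apart.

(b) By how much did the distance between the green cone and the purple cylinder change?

+3.4

Before: roughly 10.9 units apart; after: 14.3. That's 3.4 units further apart.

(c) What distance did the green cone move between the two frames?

2.5

From (3.3, 4.5) to (1.4, 2.9), the green cone covered √(1.9² + 1.6²) ≈ 2.5 units.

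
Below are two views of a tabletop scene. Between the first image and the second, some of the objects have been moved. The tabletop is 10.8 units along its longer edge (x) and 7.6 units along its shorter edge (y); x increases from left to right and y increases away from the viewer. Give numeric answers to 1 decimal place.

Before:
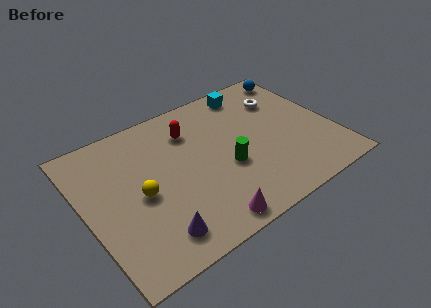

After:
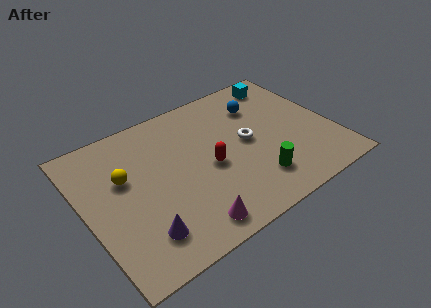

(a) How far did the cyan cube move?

1.5

The cyan cube moved from about (7.8, 6.6) to (9.3, 6.5), a distance of √(1.5² + 0.1²) ≈ 1.5.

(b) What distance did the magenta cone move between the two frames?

0.7

The magenta cone was near (4.6, 0.8) before and (3.9, 1.0) after, so it travelled √(0.7² + 0.2²) ≈ 0.7 units.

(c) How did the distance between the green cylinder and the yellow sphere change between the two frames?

+2.3

The distance was about 3.7 in the first image and 6.0 in the second, so they moved 2.3 units further apart.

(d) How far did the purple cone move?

0.6

The purple cone moved from about (2.5, 1.3) to (2.0, 1.6), a distance of √(0.5² + 0.3²) ≈ 0.6.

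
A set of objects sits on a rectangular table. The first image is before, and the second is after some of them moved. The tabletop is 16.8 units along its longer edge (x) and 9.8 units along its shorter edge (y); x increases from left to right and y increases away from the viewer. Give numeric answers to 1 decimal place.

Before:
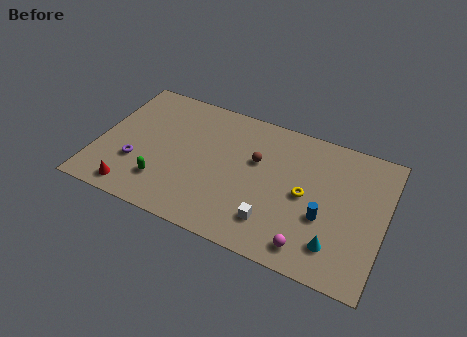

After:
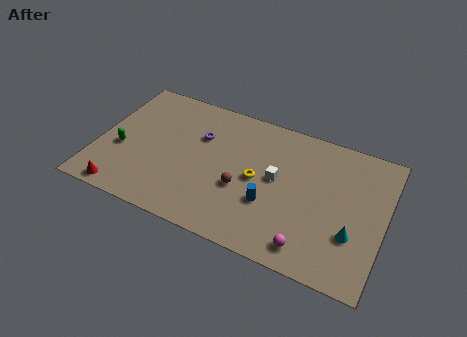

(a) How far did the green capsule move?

3.1

The green capsule was near (4.1, 2.4) before and (1.4, 3.9) after, so it travelled √(2.7² + 1.5²) ≈ 3.1 units.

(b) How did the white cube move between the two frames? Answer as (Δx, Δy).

(-0.1, 3.1)

The white cube was at about (10.6, 2.2) and moved to about (10.5, 5.3).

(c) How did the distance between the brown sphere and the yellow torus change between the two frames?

-2.0

Before: roughly 3.3 units apart; after: 1.3. That's 2.0 units closer together.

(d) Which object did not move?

the magenta sphere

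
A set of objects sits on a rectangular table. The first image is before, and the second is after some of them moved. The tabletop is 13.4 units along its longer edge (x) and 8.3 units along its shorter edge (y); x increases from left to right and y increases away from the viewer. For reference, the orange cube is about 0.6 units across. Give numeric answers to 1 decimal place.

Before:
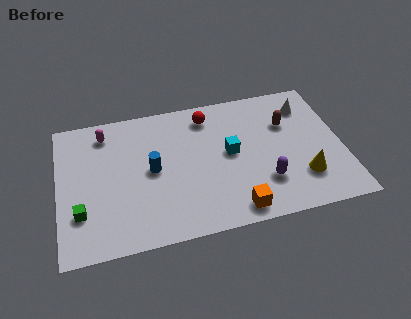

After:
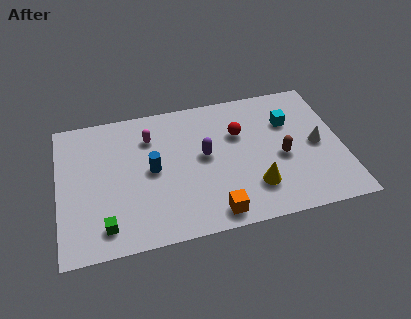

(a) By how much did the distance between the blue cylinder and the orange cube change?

-0.7

Before: roughly 4.9 units apart; after: 4.2. That's 0.7 units closer together.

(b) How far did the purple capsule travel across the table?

3.5

From (9.6, 2.3) to (6.9, 4.5), the purple capsule covered √(2.7² + 2.2²) ≈ 3.5 units.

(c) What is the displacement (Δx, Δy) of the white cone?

(0.3, -2.5)

The white cone was at about (11.9, 6.5) and moved to about (12.2, 4.0).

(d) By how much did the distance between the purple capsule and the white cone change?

+0.5

Before: roughly 4.8 units apart; after: 5.3. That's 0.5 units further apart.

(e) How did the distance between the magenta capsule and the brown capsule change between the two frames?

-2.1

The distance was about 8.7 in the first image and 6.6 in the second, so they moved 2.1 units closer together.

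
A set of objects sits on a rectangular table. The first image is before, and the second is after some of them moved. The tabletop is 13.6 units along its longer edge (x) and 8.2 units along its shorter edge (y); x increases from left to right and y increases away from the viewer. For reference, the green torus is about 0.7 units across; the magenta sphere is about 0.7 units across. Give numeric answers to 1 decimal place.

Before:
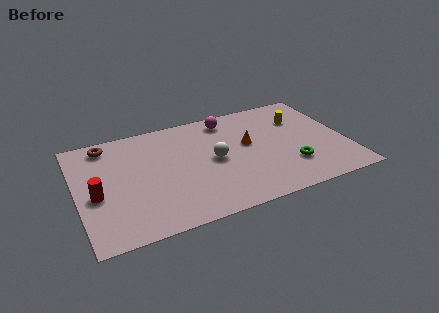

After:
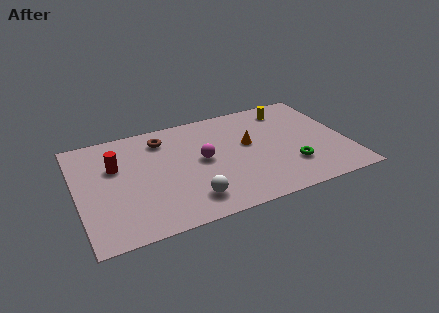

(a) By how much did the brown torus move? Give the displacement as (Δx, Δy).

(2.8, -0.5)

From the two frames, the brown torus sits at roughly (1.7, 7.1) before and (4.5, 6.6) after.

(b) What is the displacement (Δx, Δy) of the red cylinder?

(1.1, 1.8)

The red cylinder was at about (0.9, 3.5) and moved to about (2.0, 5.3).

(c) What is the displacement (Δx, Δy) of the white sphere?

(-1.5, -2.5)

The white sphere was at about (6.9, 4.1) and moved to about (5.4, 1.6).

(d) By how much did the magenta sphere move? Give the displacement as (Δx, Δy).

(-1.6, -2.7)

From the two frames, the magenta sphere sits at roughly (7.9, 7.0) before and (6.3, 4.3) after.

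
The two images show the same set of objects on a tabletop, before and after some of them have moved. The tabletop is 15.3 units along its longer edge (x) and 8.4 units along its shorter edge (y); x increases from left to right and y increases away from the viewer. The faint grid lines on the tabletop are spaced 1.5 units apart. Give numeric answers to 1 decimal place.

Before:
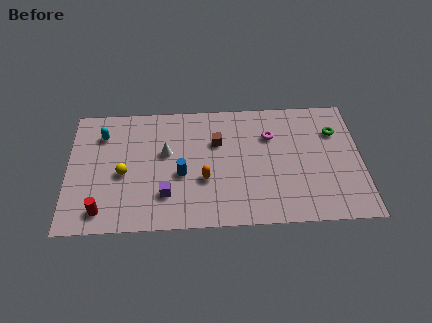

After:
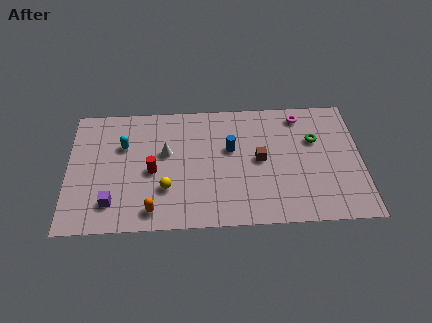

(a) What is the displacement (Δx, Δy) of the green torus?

(-1.1, -0.5)

The green torus started near (14.0, 6.0) and ended near (12.9, 5.5).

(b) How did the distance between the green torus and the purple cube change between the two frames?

+1.5

Before: roughly 9.7 units apart; after: 11.2. That's 1.5 units further apart.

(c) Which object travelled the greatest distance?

the red cylinder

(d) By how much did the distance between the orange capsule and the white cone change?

+1.1

The distance was about 2.8 in the first image and 3.9 in the second, so they moved 1.1 units further apart.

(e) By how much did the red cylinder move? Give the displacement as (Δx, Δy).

(2.6, 2.5)

From the two frames, the red cylinder sits at roughly (1.8, 1.3) before and (4.4, 3.8) after.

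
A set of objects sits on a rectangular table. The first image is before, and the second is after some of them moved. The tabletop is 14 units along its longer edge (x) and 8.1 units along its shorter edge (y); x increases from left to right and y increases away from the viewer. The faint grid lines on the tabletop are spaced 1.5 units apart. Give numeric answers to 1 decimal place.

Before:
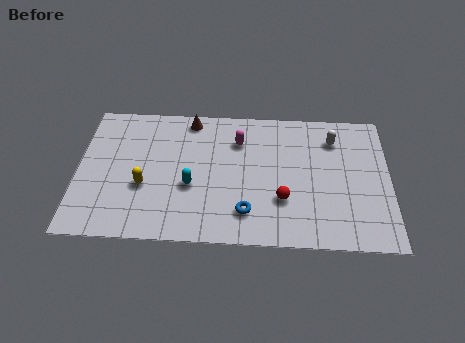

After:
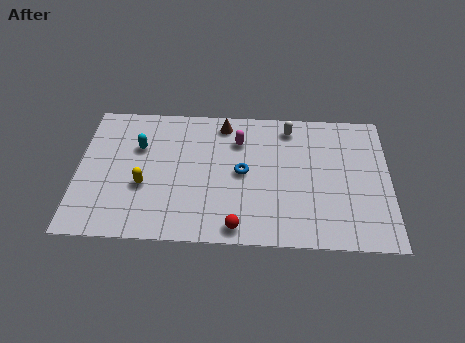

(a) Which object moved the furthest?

the cyan capsule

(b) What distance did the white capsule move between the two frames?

2.1

The white capsule was near (11.5, 6.3) before and (9.5, 6.9) after, so it travelled √(2.0² + 0.6²) ≈ 2.1 units.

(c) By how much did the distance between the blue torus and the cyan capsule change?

+2.0

The distance was about 2.9 in the first image and 4.9 in the second, so they moved 2.0 units further apart.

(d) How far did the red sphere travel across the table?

2.6

The red sphere was near (9.2, 2.6) before and (7.2, 0.9) after, so it travelled √(2.0² + 1.7²) ≈ 2.6 units.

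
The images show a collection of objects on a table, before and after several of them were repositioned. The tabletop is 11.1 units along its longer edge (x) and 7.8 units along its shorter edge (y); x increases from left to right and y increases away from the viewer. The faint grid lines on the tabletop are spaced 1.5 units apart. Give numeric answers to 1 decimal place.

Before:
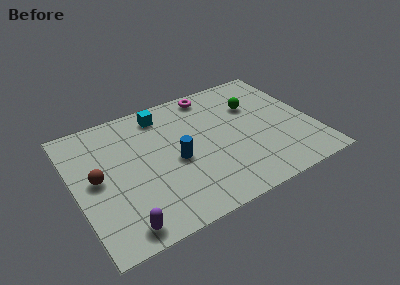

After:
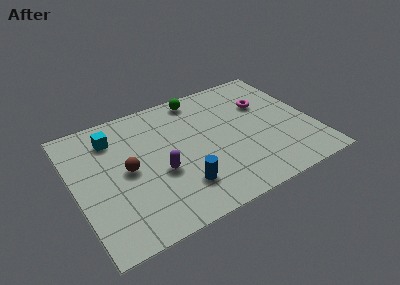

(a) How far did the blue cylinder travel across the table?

1.6

The blue cylinder was near (4.6, 3.5) before and (4.6, 1.9) after, so it travelled √(0.0² + 1.6²) ≈ 1.6 units.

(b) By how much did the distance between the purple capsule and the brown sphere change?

-1.6

They were about 3.2 units apart before and 1.6 after — 1.6 units closer together.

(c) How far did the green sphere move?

2.9

The green sphere moved from about (8.6, 5.3) to (6.2, 6.9), a distance of √(2.4² + 1.6²) ≈ 2.9.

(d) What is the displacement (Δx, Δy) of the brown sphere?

(1.4, -0.1)

From the two frames, the brown sphere sits at roughly (1.0, 4.0) before and (2.4, 3.9) after.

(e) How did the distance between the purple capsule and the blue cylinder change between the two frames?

-2.5

They were about 3.9 units apart before and 1.4 after — 2.5 units closer together.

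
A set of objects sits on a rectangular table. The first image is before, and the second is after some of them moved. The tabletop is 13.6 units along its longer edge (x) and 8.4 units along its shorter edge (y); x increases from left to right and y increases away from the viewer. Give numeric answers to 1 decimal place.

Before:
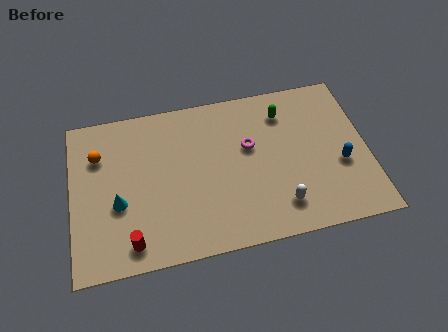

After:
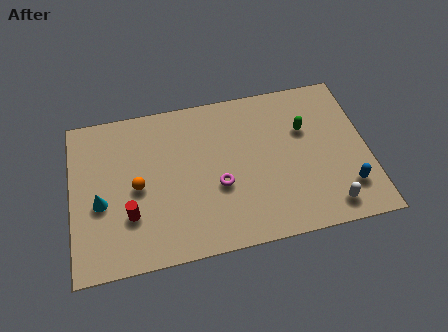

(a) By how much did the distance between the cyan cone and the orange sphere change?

-1.0

Before: roughly 2.8 units apart; after: 1.8. That's 1.0 units closer together.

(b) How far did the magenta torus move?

2.3

From (8.2, 5.1) to (6.7, 3.3), the magenta torus covered √(1.5² + 1.8²) ≈ 2.3 units.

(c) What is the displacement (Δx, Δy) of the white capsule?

(2.2, -0.5)

The white capsule was at about (9.4, 1.7) and moved to about (11.6, 1.2).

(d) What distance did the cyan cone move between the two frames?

0.8

The cyan cone moved from about (2.1, 3.3) to (1.3, 3.5), a distance of √(0.8² + 0.2²) ≈ 0.8.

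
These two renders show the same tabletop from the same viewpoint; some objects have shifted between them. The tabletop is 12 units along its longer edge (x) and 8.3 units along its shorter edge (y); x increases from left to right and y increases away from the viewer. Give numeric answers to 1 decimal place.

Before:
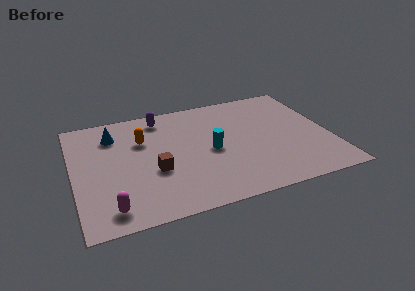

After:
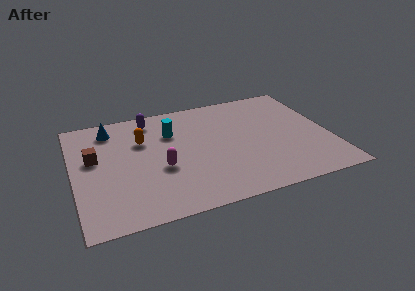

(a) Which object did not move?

the orange capsule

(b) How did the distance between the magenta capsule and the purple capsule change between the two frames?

-2.7

The distance was about 6.5 in the first image and 3.8 in the second, so they moved 2.7 units closer together.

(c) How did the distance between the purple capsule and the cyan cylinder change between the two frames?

-2.2

Before: roughly 3.8 units apart; after: 1.6. That's 2.2 units closer together.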